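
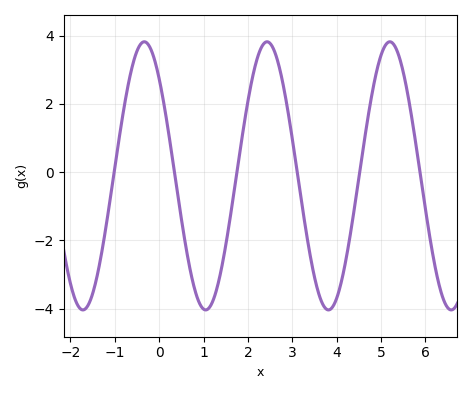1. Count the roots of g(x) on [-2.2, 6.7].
6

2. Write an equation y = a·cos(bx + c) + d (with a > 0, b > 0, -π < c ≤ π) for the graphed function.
y = 3.93cos(2.3x + 0.76) - 0.11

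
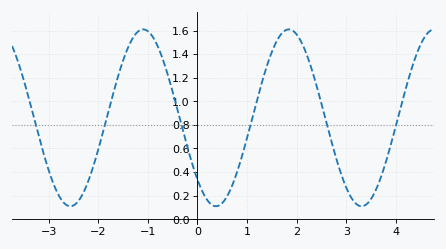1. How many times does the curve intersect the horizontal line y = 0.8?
6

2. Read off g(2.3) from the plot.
1.28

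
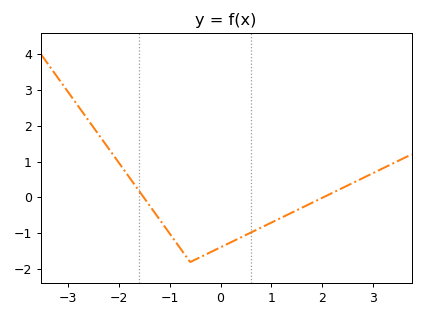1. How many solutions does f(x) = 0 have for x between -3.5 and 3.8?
2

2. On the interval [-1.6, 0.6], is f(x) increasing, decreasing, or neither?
neither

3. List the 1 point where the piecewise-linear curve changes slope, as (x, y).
(-0.6, -1.8)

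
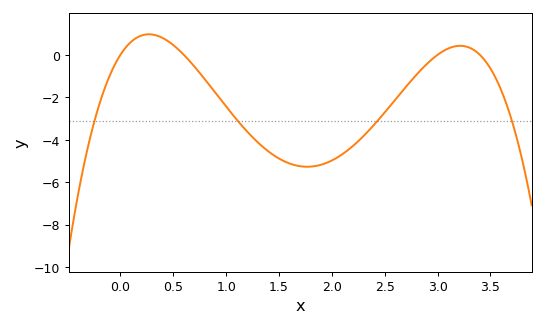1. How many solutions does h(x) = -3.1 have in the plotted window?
4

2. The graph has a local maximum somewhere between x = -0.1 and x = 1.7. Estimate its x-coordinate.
0.3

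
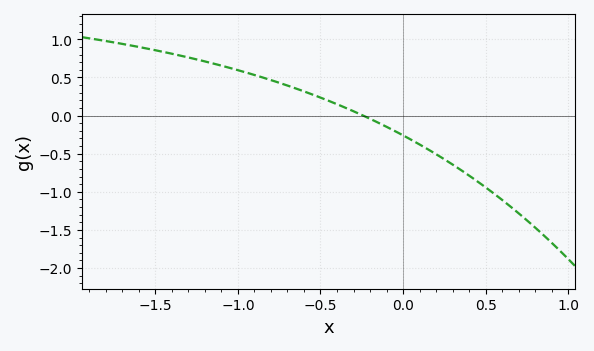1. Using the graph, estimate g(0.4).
-0.8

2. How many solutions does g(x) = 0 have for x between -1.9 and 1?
1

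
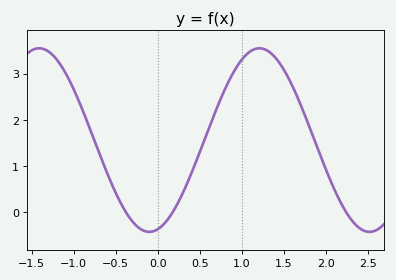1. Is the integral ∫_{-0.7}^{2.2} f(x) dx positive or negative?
positive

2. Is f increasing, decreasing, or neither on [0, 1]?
increasing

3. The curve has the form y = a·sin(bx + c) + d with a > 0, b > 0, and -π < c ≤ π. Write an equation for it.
y = 1.99sin(2.4x - 1.33) + 1.56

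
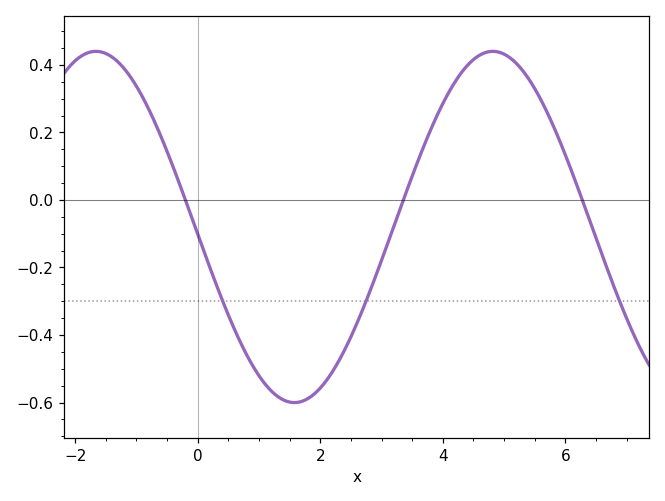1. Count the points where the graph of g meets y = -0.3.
3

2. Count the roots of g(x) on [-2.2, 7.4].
3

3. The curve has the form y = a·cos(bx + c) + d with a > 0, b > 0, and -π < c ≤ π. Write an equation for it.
y = 0.52cos(0.97x + 1.61) - 0.08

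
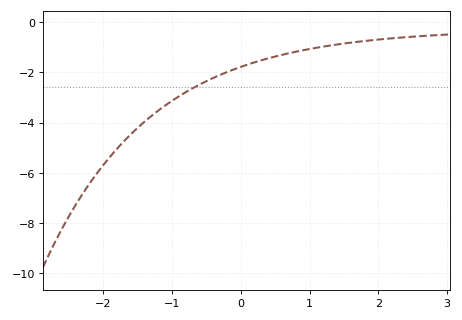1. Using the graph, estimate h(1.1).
-1.02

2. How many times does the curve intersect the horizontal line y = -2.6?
1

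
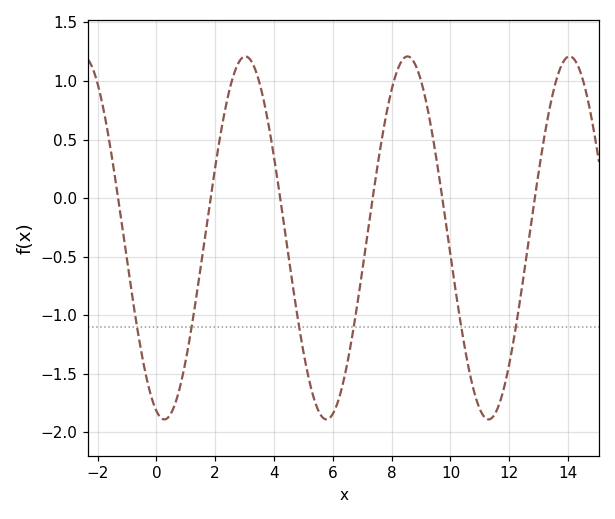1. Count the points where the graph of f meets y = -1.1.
6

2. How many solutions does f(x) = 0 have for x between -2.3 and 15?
6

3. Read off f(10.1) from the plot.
-0.65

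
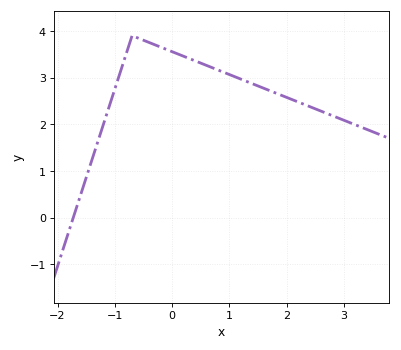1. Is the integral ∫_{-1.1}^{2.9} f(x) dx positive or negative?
positive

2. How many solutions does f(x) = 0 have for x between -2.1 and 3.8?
1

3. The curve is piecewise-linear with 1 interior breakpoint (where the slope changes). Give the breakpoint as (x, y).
(-0.7, 3.9)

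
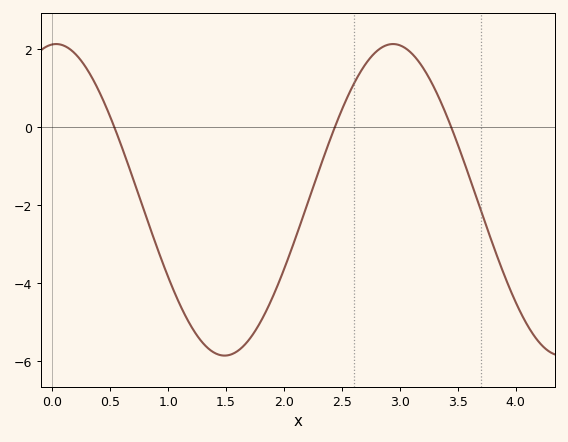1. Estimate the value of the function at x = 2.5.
0.4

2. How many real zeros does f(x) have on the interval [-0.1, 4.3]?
3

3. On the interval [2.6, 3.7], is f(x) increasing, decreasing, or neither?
neither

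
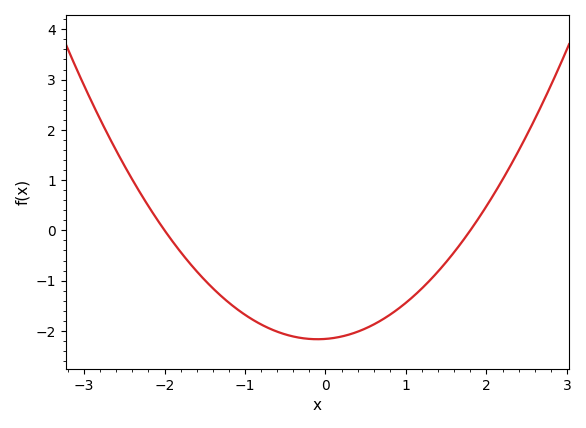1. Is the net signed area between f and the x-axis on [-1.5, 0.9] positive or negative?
negative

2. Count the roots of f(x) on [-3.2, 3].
2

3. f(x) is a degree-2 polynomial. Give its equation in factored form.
y = 0.6(x + 2)(x - 1.8)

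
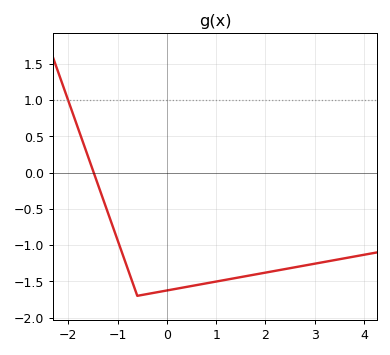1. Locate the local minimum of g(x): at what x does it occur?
-0.6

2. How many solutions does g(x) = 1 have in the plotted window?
1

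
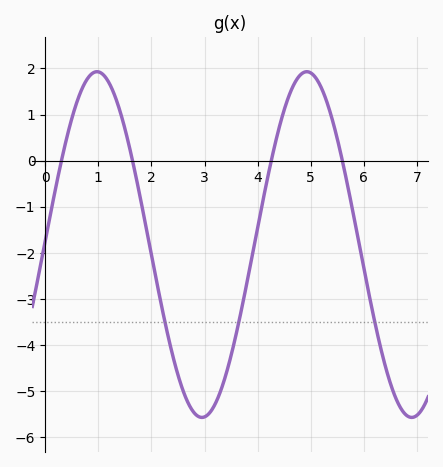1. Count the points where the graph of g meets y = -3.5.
3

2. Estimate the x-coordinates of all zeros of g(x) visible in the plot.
0.3, 1.6, 4.3, 5.6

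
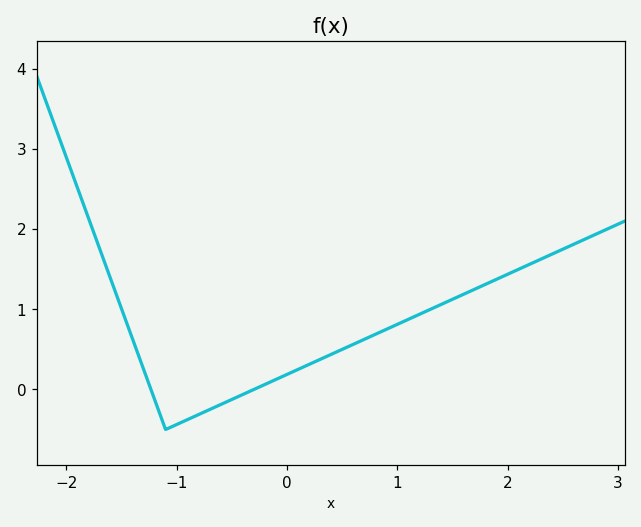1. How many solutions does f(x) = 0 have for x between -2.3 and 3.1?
2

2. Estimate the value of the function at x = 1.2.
0.937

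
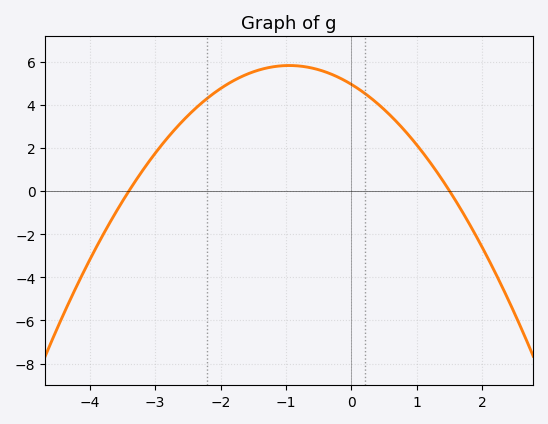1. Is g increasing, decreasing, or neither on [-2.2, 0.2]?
neither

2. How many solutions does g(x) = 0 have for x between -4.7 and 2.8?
2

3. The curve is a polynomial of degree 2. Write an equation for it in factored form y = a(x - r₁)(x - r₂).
y = -0.97(x + 3.4)(x - 1.5)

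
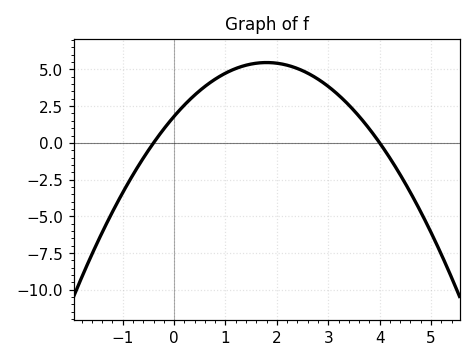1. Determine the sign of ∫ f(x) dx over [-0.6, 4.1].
positive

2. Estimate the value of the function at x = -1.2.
-4.8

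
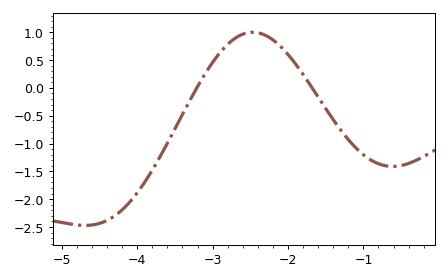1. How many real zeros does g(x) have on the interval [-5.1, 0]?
2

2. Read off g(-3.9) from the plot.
-1.7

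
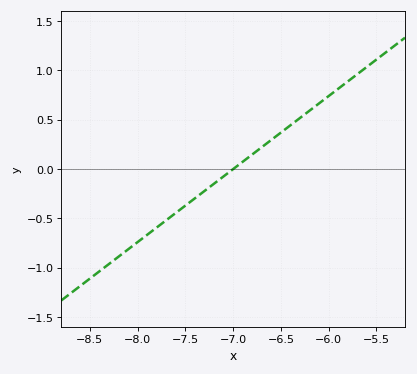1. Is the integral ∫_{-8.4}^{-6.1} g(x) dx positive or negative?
negative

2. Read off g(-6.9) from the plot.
0.074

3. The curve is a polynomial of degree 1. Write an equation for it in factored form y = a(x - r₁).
y = 0.74(x + 7)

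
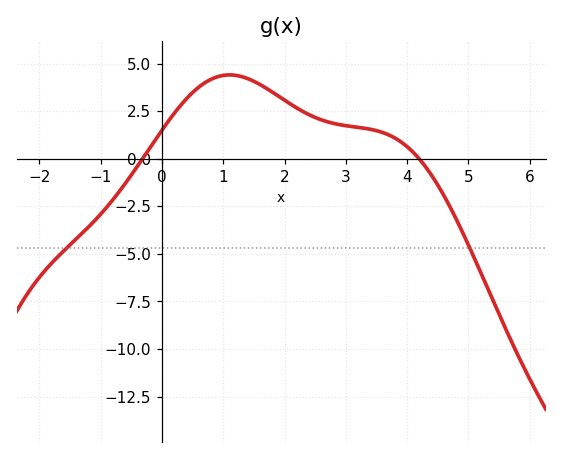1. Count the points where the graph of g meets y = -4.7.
2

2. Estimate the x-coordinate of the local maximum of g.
1.2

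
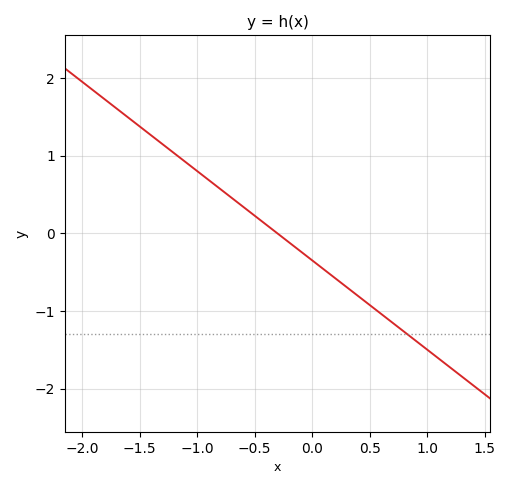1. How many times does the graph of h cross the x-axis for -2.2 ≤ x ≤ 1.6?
1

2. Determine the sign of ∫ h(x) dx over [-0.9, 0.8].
negative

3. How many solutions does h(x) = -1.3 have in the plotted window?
1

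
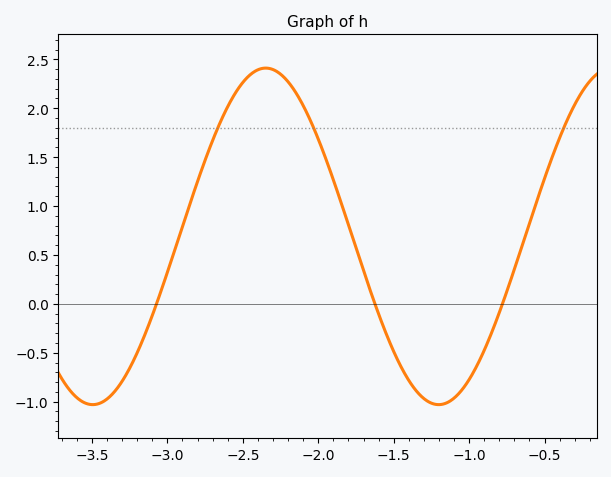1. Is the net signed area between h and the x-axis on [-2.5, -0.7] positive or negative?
positive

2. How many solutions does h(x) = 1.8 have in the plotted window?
3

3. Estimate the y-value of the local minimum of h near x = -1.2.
-1.05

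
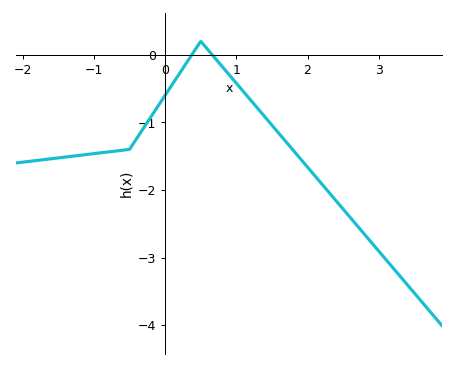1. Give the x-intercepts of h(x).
0.4, 0.7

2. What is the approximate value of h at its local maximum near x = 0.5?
0.2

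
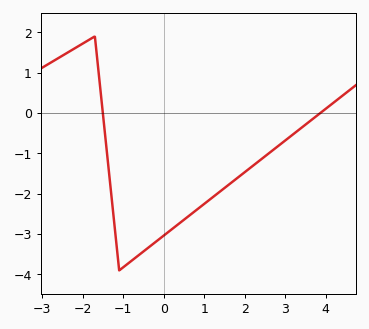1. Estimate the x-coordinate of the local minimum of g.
-1.1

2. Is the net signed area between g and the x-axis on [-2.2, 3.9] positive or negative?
negative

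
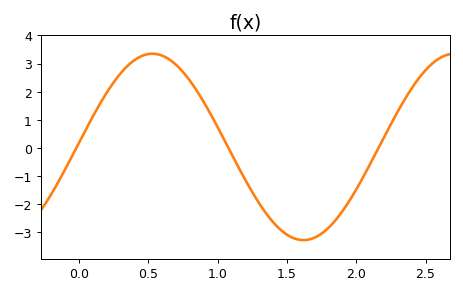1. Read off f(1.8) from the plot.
-2.85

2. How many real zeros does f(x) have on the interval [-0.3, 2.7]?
3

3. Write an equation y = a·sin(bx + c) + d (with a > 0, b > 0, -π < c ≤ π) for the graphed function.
y = 3.32sin(2.88x + 0.05) + 0.03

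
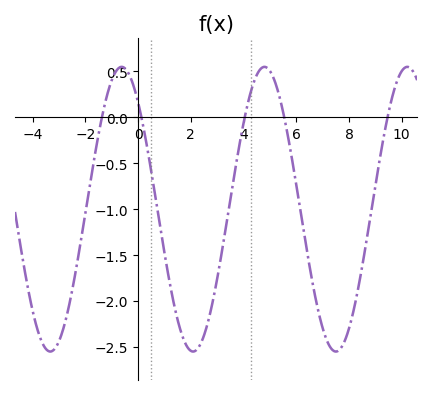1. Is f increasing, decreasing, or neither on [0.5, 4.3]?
neither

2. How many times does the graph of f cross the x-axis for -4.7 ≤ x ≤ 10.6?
5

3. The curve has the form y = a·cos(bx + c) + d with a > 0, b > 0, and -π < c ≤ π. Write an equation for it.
y = 1.55cos(1.16x + 0.722) - 1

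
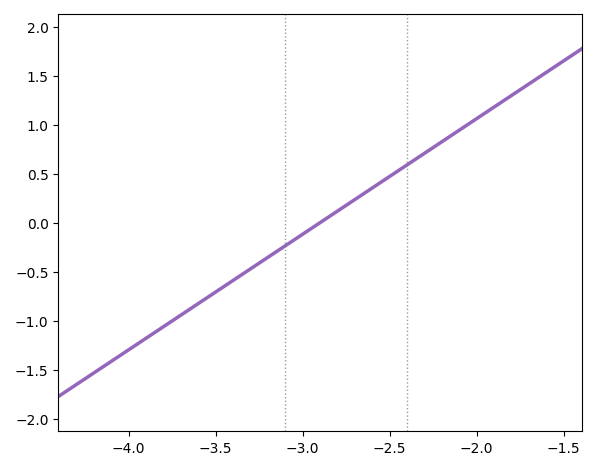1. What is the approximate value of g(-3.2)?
-0.354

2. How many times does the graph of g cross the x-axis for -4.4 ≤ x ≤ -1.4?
1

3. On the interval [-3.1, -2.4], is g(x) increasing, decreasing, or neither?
increasing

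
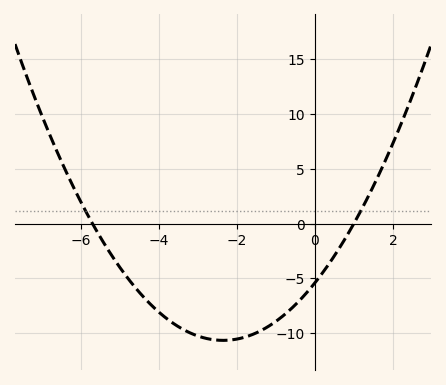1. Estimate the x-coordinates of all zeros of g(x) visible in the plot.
-5.6, 1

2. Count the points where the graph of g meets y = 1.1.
2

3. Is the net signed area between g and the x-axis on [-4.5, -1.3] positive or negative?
negative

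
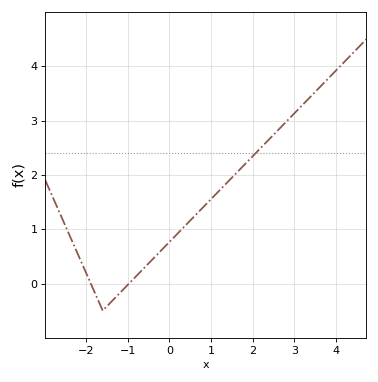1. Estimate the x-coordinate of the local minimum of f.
-1.6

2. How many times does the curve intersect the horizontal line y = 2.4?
1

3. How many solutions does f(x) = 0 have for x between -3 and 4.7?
2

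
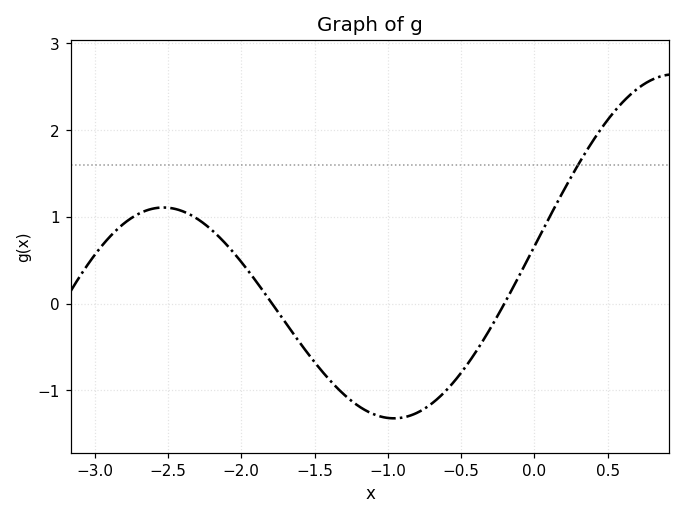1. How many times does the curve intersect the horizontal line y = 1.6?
1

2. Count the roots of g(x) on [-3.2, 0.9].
2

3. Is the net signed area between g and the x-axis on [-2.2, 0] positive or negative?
negative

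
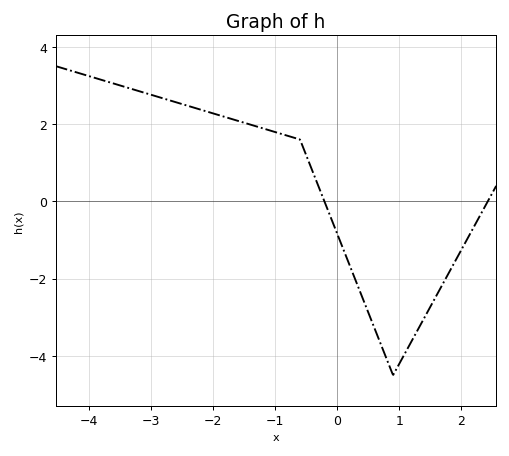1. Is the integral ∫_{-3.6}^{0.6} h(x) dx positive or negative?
positive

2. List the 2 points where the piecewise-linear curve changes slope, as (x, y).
(-0.6, 1.6); (0.9, -4.5)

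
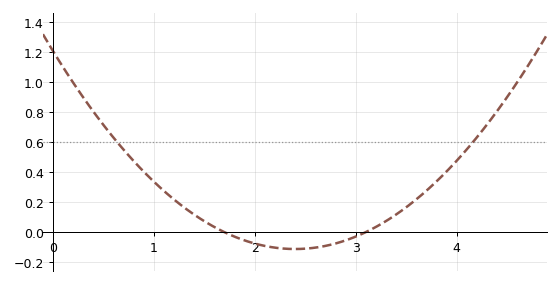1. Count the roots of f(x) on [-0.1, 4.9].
2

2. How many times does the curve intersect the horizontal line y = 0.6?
2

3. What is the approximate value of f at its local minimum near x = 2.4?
-0.12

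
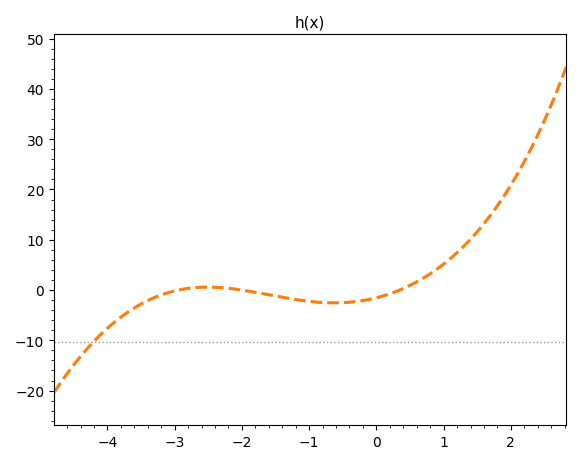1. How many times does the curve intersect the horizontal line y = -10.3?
1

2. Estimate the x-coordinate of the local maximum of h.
-2.6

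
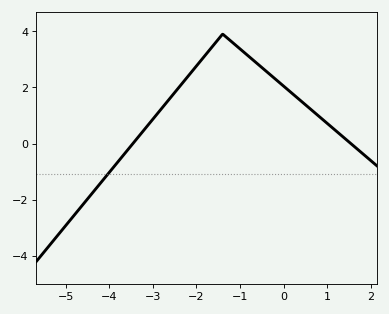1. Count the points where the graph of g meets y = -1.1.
1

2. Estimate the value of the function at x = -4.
-1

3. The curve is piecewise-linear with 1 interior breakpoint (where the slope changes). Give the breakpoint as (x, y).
(-1.4, 3.9)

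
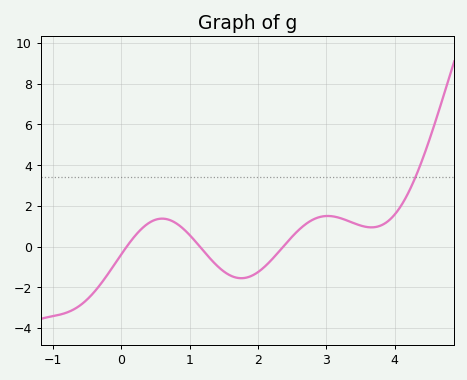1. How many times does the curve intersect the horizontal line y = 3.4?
1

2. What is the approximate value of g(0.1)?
0.2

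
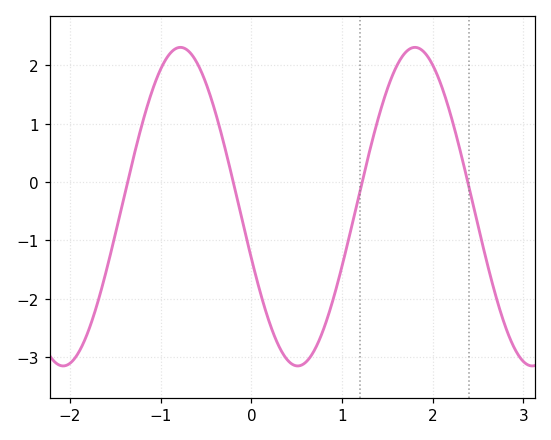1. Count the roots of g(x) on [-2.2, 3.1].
4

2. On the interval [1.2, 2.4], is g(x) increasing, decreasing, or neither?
neither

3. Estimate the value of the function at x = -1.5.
-0.9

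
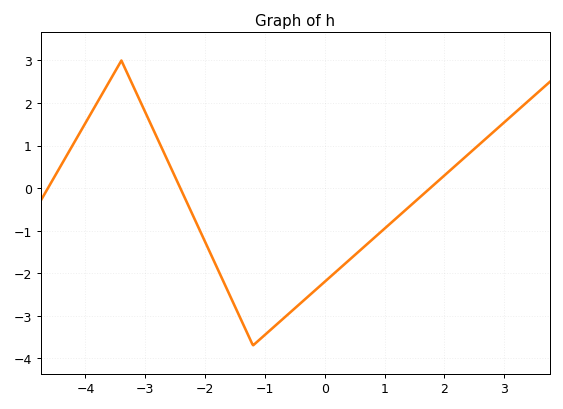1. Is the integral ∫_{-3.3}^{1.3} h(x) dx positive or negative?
negative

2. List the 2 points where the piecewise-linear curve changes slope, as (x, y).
(-3.4, 3); (-1.2, -3.7)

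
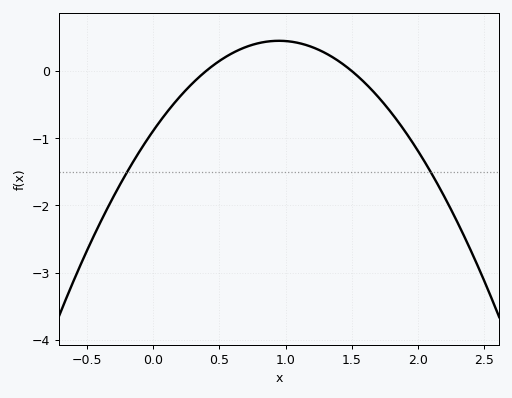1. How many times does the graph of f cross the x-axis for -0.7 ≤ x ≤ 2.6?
2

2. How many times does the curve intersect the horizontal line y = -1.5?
2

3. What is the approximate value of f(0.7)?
0.4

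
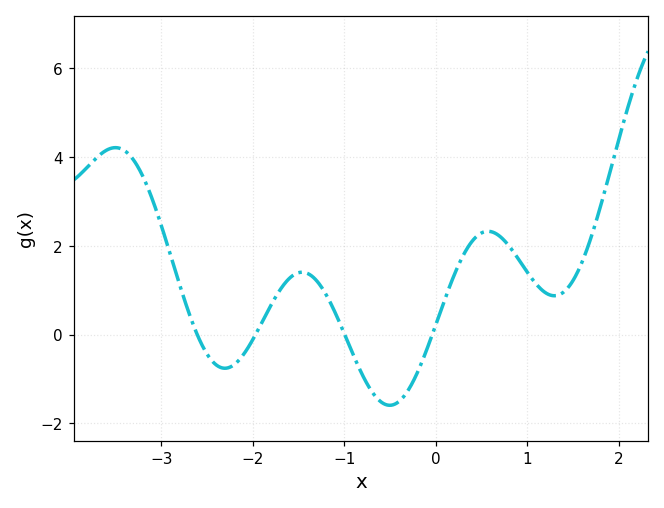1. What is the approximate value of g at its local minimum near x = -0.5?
-1.6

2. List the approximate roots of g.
-2.6, -2, -1, 0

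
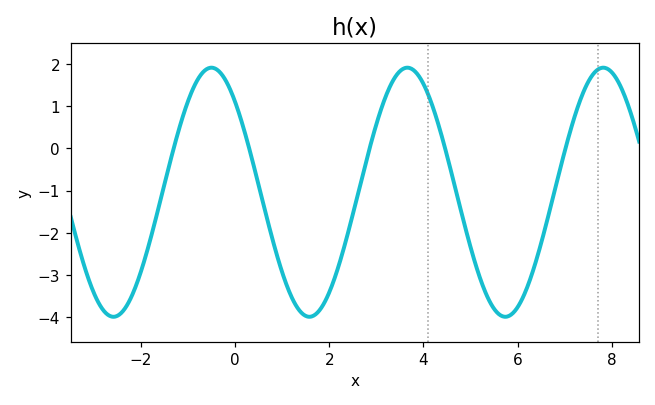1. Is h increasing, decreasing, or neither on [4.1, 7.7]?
neither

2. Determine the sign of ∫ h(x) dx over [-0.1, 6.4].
negative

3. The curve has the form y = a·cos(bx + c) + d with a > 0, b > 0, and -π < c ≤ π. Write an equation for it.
y = 2.96cos(1.51x + 0.76) - 1.04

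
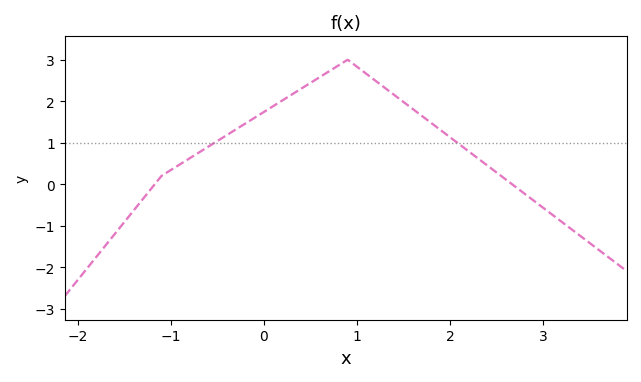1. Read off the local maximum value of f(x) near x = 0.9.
3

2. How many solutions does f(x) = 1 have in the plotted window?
2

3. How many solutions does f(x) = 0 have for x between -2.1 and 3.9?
2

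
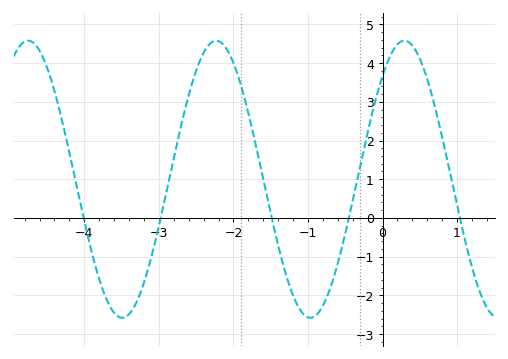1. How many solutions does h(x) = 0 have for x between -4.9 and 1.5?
5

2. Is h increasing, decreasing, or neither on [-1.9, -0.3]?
neither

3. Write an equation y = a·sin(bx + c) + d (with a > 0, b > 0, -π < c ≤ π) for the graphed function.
y = 3.58sin(2.49x + 0.842) + 1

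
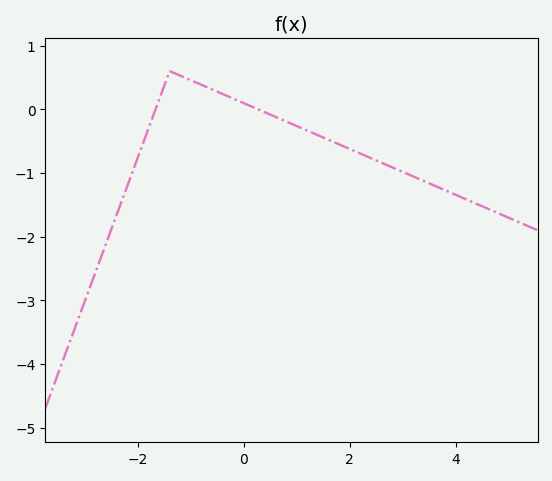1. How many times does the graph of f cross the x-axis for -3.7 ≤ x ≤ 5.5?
2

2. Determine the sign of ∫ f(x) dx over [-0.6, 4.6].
negative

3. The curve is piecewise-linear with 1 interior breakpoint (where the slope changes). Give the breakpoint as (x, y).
(-1.4, 0.6)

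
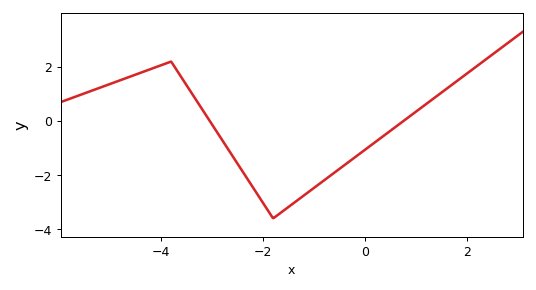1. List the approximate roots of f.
-3.04, 0.755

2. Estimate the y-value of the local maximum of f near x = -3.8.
2.2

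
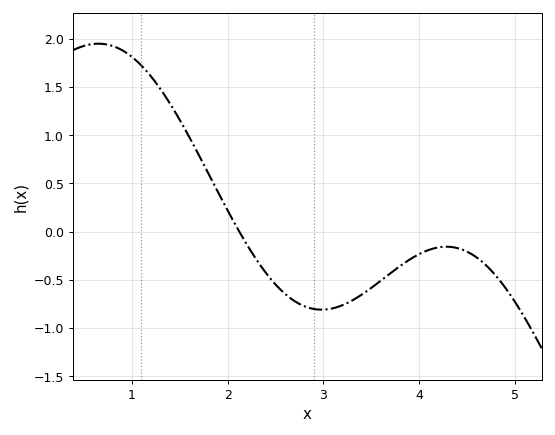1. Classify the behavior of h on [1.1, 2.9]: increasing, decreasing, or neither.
decreasing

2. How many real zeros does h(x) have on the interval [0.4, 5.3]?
1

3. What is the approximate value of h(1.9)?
0.409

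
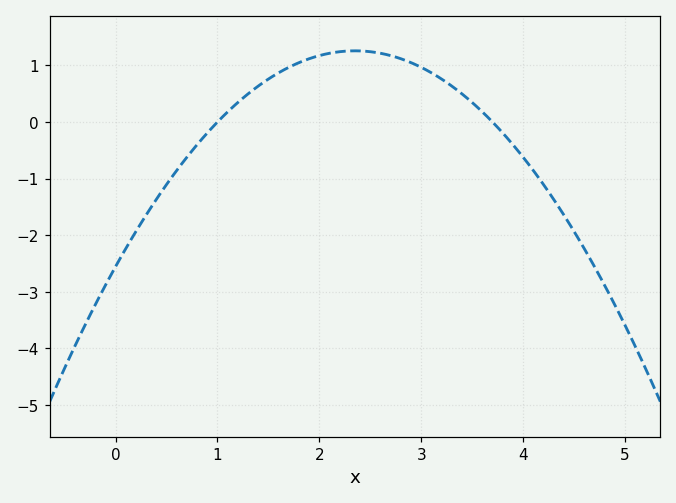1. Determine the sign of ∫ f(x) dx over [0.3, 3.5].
positive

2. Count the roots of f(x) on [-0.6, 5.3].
2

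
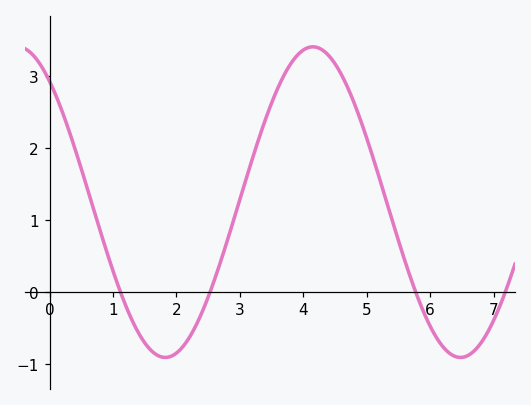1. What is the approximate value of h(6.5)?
-0.9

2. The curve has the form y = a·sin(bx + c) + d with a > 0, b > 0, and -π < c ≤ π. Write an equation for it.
y = 2.16sin(1.4x + 2.2) + 1.25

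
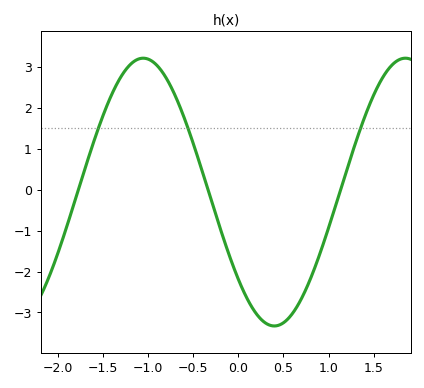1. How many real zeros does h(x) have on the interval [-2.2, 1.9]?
3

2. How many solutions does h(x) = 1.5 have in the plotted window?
3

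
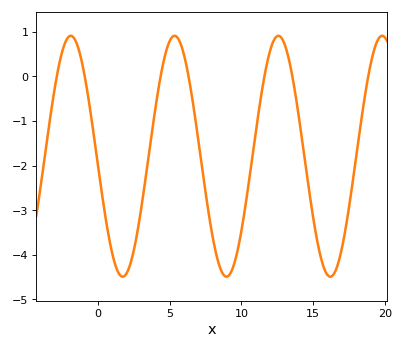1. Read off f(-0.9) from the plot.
0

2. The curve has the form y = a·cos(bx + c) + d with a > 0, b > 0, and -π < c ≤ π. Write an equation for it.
y = 2.7cos(0.87x + 1.6) - 1.79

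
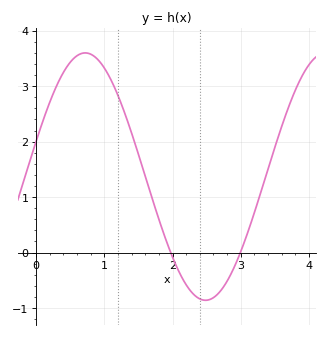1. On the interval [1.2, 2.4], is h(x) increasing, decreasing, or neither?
decreasing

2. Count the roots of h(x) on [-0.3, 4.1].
2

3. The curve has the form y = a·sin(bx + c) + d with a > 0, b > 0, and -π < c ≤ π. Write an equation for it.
y = 2.23sin(1.8x + 0.29) + 1.37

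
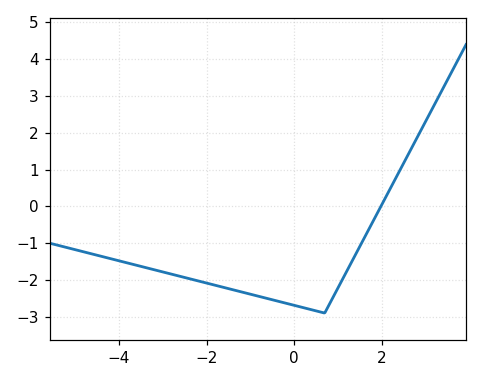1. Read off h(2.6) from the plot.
1.4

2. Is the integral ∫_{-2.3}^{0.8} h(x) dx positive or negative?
negative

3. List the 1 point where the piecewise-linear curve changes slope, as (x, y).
(0.7, -2.9)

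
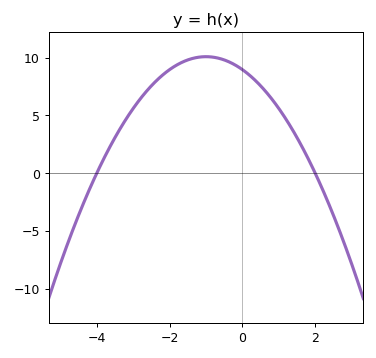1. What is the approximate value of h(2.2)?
-1.5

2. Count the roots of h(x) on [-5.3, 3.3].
2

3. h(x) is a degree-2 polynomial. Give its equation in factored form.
y = -1.12(x + 4)(x - 2)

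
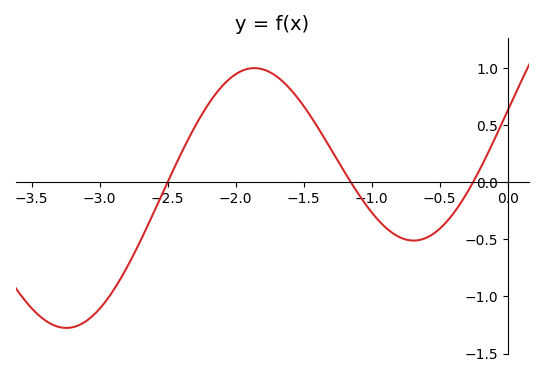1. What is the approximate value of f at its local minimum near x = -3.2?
-1.3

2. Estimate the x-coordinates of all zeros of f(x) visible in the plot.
-2.5, -1.2, -0.3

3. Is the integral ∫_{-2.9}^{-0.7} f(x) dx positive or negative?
positive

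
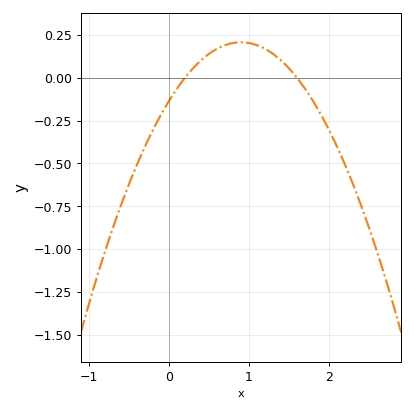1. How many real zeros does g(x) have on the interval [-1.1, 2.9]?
2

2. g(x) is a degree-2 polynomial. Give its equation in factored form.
y = -0.42(x - 0.2)(x - 1.6)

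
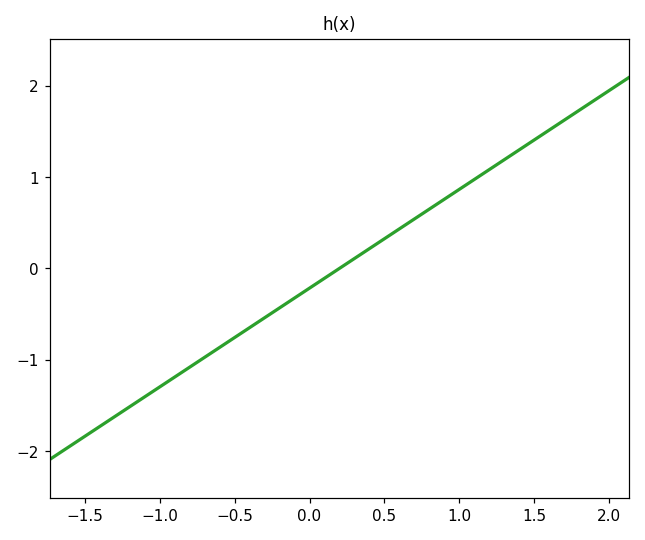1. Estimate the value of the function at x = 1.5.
1.4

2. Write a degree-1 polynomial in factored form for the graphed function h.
y = 1.08(x - 0.2)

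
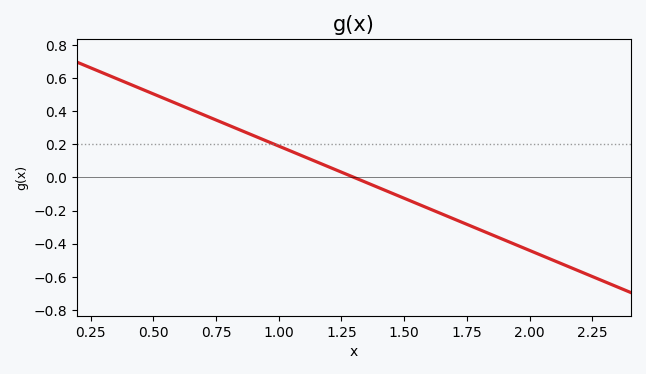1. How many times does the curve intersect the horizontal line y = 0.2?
1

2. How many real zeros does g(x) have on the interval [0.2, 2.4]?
1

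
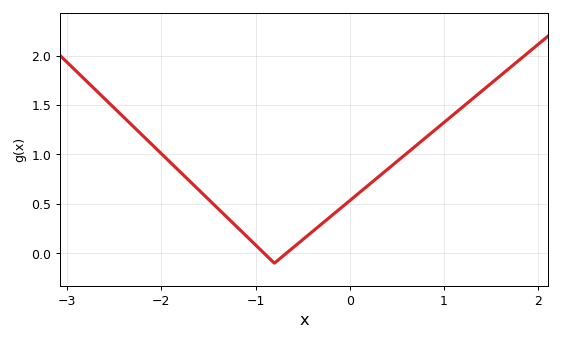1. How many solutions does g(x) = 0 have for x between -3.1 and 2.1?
2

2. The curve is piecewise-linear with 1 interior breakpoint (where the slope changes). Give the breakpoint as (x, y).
(-0.8, -0.1)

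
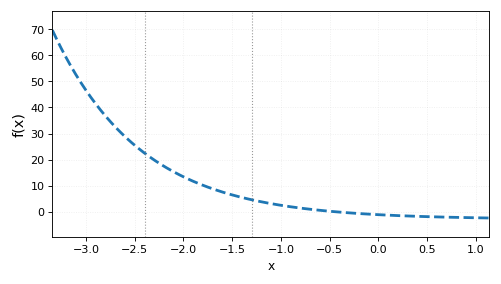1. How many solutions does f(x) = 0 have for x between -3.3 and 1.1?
1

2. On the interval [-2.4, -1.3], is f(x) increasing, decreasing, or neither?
decreasing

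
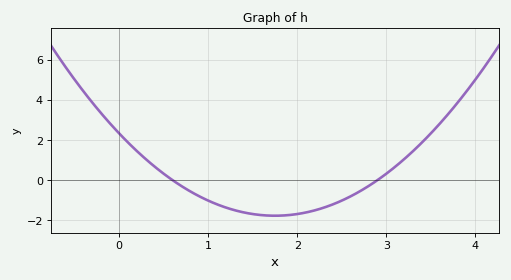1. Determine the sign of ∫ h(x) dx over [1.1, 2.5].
negative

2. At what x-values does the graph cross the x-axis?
0.6, 2.9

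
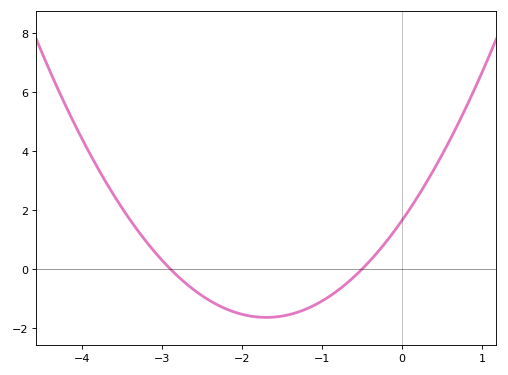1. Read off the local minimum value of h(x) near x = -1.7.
-1.64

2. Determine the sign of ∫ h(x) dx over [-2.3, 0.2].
negative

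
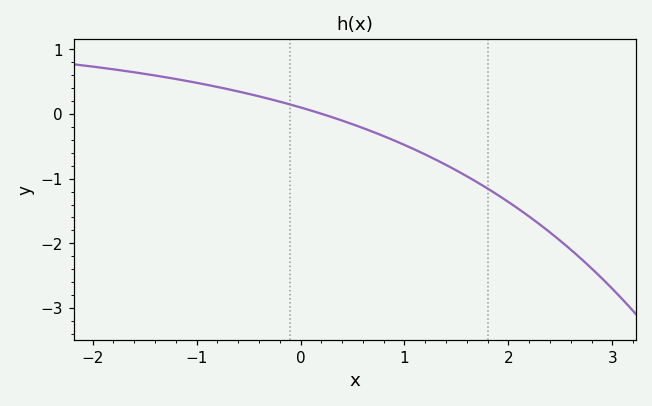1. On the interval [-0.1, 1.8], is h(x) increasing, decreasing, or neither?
decreasing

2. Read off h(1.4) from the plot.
-0.788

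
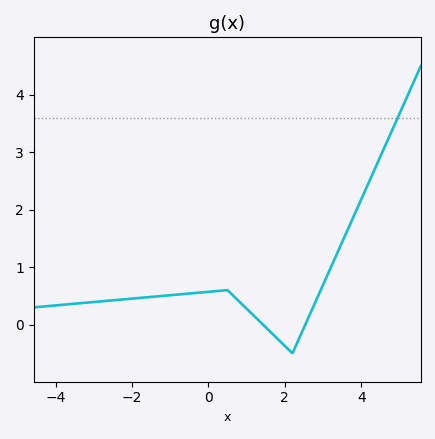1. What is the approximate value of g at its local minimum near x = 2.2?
-0.5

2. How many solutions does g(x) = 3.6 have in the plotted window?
1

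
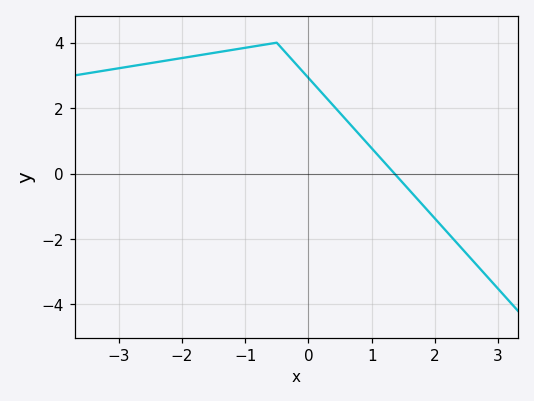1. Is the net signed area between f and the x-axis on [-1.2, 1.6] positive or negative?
positive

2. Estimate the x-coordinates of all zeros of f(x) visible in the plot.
1.4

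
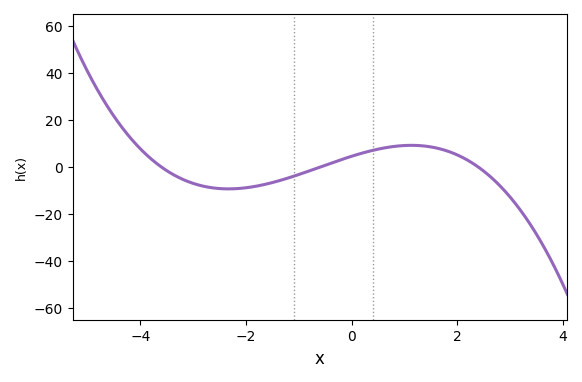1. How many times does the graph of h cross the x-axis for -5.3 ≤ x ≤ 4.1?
3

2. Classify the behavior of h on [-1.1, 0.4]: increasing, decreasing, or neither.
increasing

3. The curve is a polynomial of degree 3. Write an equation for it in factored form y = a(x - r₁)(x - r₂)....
y = -0.89(x + 3.6)(x + 0.6)(x - 2.4)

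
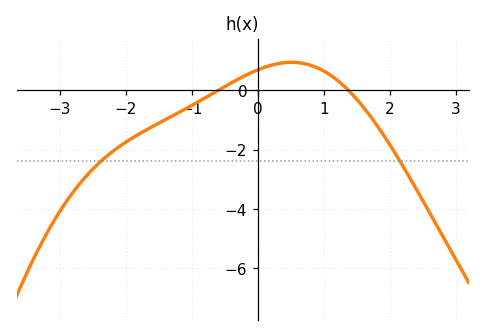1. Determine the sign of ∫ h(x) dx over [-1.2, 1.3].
positive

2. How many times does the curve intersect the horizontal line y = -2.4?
2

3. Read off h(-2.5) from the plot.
-2.66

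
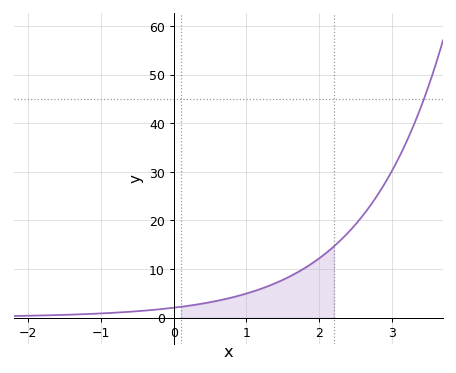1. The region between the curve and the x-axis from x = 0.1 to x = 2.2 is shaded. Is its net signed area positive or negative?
positive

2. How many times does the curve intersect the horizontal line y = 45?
1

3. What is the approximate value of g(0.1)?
2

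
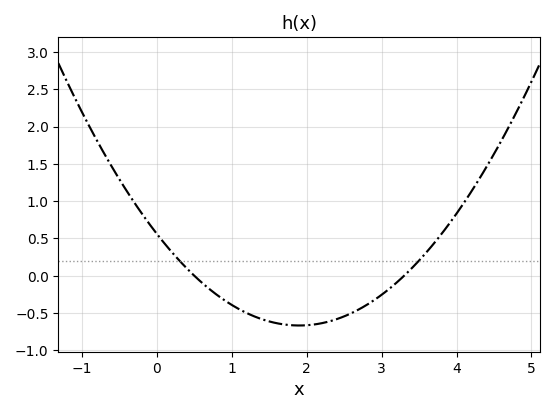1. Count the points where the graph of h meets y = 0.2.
2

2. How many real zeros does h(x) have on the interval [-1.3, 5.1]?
2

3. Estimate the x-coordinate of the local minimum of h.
1.9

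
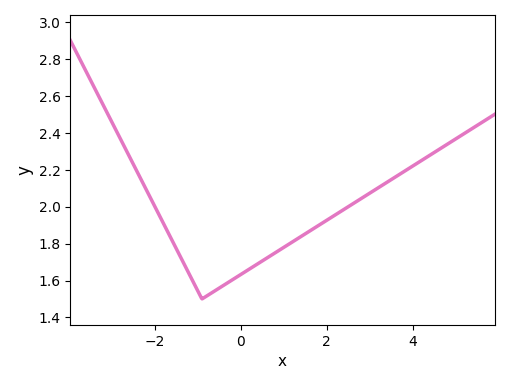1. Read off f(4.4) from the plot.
2.28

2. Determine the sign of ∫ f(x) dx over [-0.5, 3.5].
positive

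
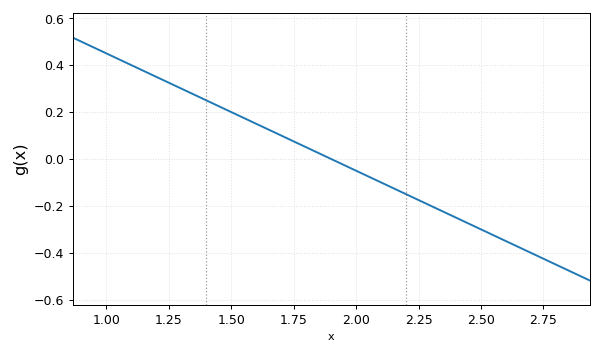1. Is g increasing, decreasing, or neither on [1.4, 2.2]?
decreasing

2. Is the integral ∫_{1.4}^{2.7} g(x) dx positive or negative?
negative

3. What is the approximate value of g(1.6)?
0.14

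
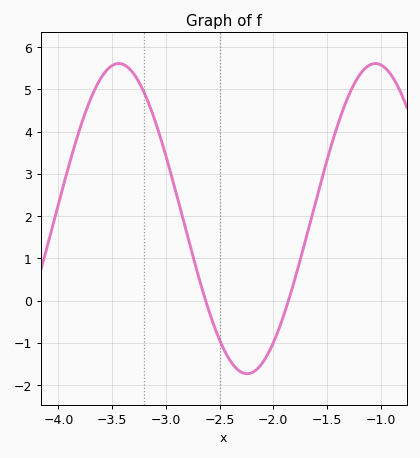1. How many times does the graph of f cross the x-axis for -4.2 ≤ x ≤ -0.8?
2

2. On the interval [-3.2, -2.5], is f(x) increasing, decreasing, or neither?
decreasing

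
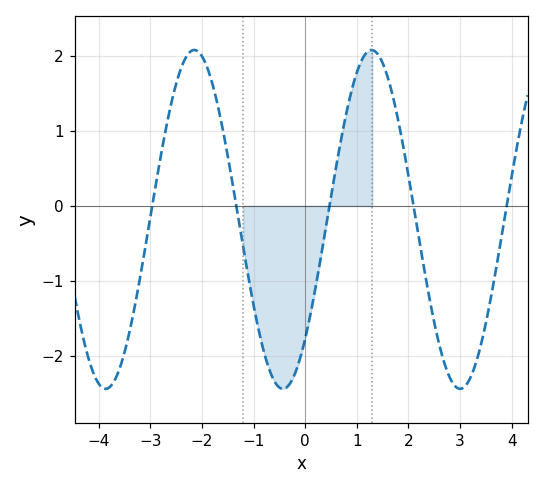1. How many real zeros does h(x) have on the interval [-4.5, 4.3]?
5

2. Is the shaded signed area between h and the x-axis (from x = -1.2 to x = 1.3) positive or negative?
negative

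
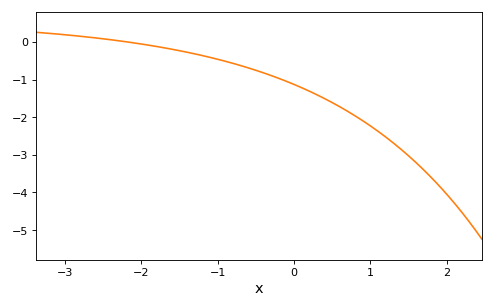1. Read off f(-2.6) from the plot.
0.1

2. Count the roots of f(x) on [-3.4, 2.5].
1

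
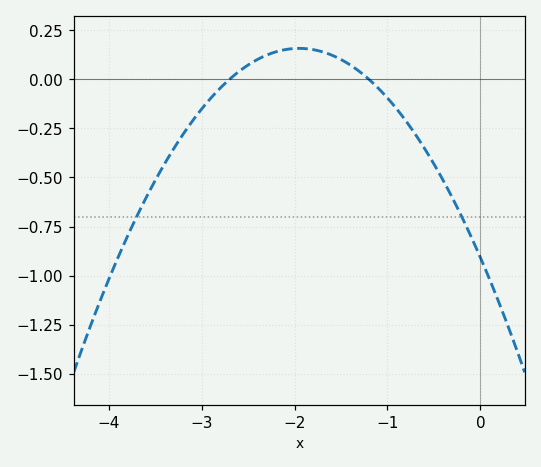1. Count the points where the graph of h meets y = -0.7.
2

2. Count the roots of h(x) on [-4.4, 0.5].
2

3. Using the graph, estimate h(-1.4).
0.073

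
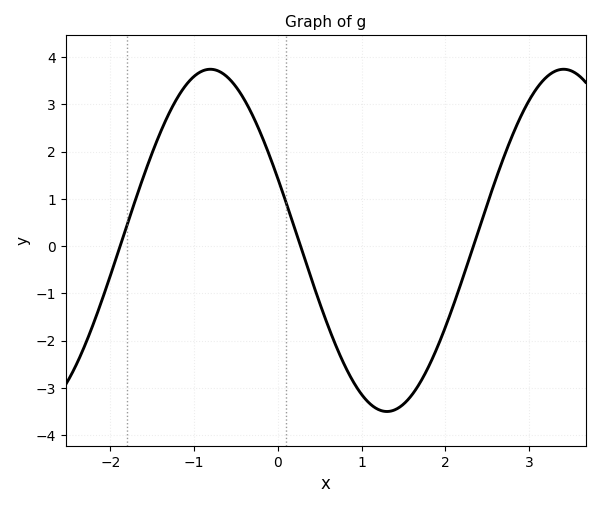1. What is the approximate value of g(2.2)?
-0.7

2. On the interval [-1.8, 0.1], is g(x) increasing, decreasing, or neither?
neither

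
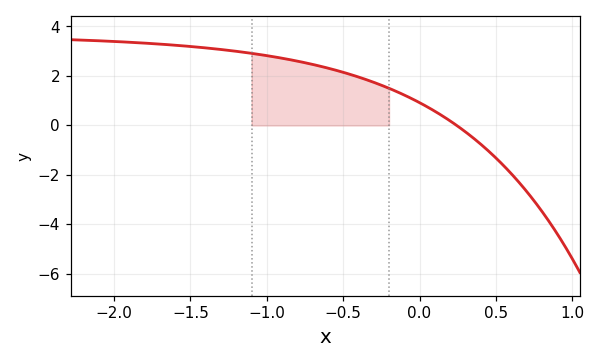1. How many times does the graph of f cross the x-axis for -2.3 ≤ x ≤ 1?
1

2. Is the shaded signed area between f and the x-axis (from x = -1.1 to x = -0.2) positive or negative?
positive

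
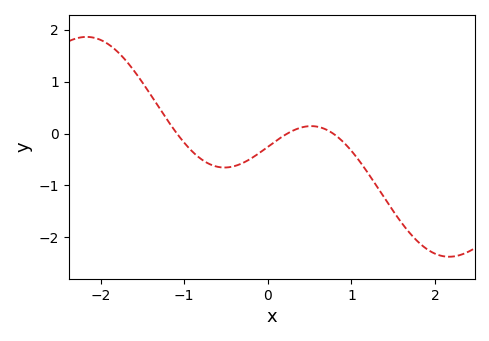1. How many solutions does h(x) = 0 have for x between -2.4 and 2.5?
3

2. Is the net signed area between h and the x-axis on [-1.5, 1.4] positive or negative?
negative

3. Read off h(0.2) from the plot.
-0.032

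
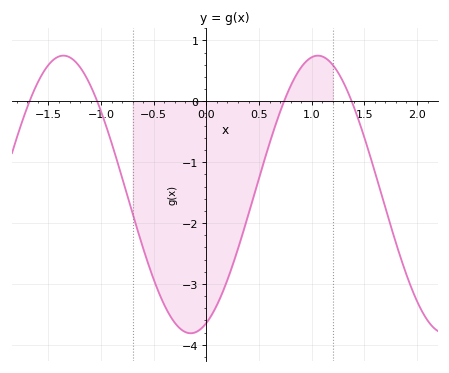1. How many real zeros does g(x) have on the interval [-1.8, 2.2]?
4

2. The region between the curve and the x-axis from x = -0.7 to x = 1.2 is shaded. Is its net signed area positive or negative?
negative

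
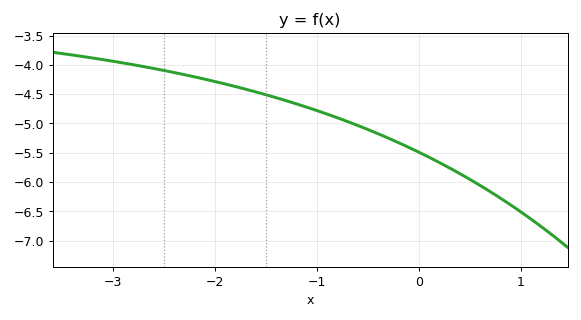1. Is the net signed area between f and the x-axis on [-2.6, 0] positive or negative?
negative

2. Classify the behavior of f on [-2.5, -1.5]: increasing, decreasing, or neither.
decreasing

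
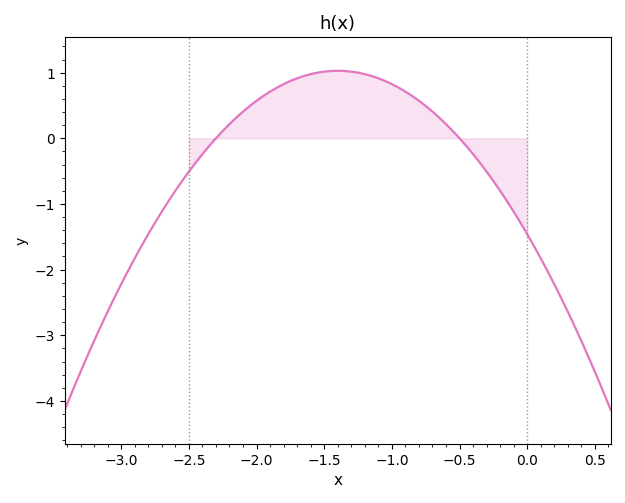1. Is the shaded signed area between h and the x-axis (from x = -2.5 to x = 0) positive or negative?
positive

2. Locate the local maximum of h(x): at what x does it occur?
-1.4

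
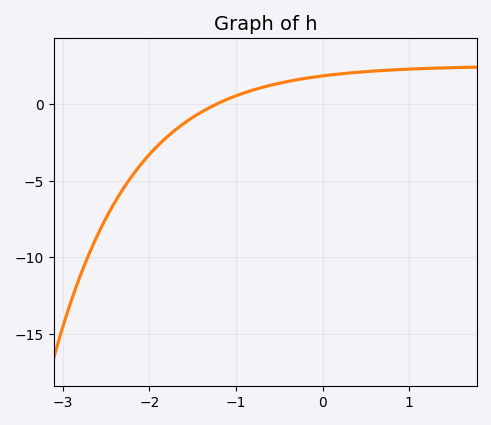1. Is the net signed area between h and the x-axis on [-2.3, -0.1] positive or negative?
negative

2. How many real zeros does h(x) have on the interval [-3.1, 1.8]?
1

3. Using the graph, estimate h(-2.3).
-5.5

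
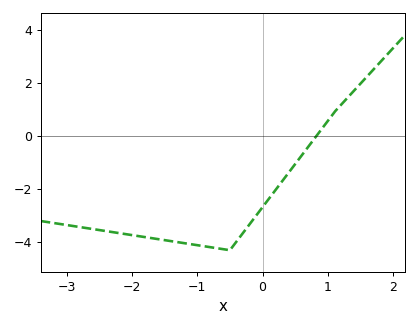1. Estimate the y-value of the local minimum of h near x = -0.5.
-4.2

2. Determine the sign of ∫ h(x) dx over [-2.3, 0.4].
negative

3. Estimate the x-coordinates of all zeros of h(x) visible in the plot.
0.8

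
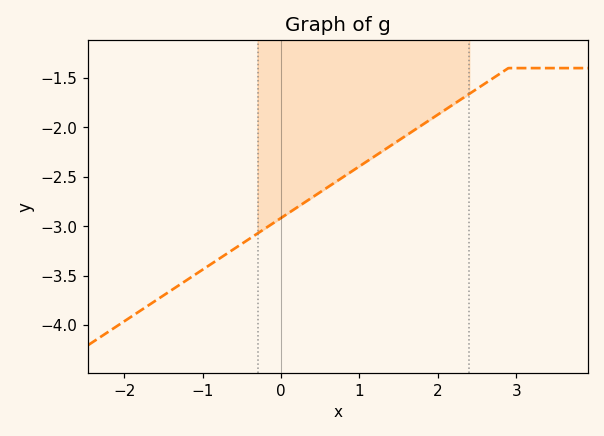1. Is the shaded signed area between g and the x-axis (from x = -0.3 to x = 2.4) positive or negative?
negative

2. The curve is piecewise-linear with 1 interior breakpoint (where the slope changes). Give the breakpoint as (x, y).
(2.9, -1.4)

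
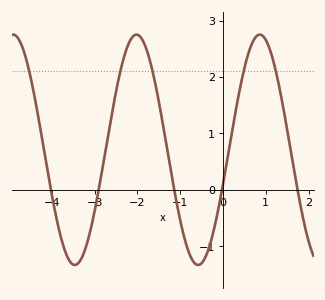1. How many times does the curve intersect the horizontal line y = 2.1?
5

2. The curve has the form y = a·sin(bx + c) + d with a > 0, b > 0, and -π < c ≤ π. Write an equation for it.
y = 2.04sin(2.18x - 0.302) + 0.71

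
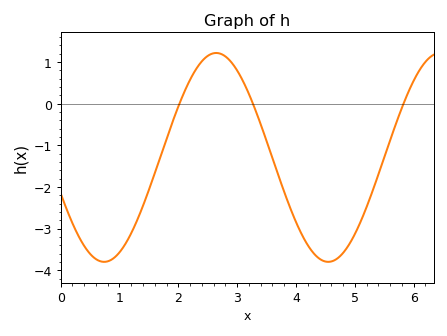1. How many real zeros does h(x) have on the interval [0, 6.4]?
3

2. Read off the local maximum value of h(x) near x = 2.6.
1.2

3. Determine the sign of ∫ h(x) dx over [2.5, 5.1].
negative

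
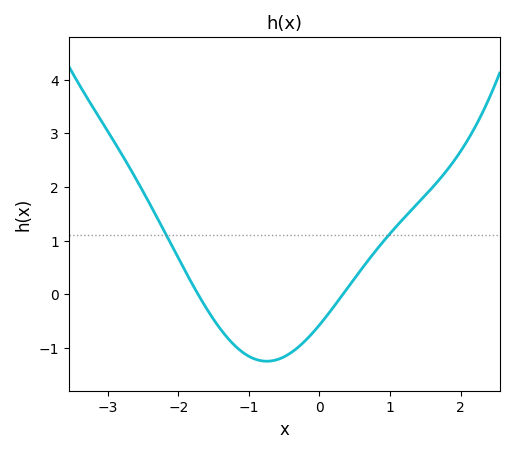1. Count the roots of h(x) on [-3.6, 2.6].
2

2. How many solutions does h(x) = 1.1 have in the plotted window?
2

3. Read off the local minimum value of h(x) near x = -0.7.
-1.25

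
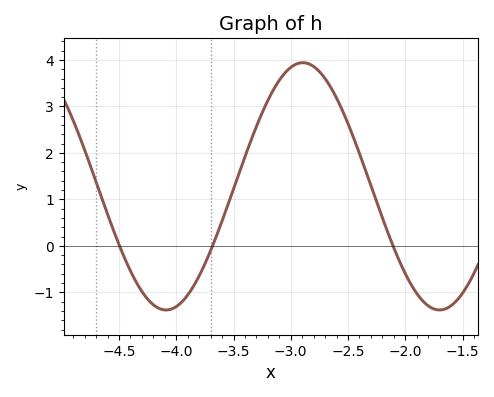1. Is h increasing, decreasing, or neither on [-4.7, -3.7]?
neither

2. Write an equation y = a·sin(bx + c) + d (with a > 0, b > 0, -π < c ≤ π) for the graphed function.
y = 2.66sin(2.63x + 2.9) + 1.28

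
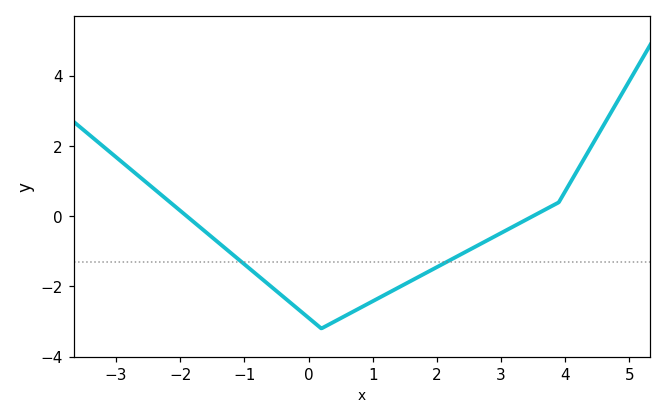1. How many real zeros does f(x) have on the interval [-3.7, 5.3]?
2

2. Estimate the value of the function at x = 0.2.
-3.2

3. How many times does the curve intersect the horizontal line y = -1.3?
2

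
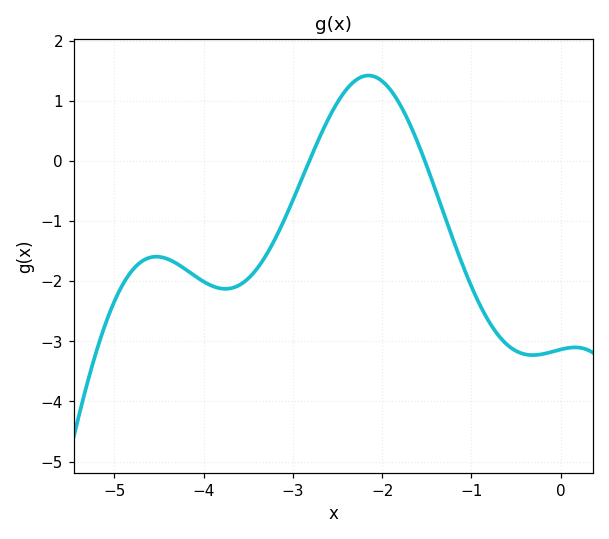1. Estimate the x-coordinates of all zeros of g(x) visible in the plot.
-2.82, -1.52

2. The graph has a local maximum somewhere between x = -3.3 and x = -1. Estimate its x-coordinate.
-2.15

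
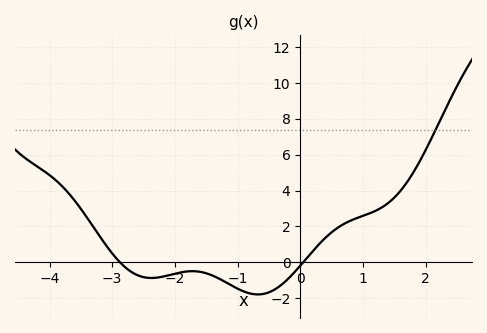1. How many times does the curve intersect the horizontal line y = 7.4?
1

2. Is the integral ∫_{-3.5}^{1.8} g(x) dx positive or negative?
positive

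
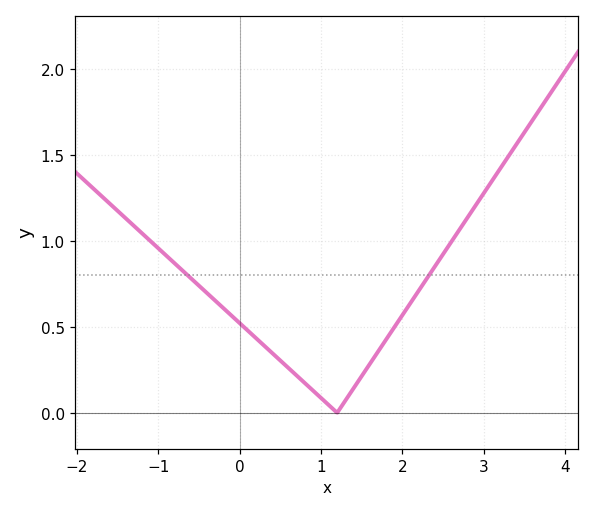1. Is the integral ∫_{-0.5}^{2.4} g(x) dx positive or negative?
positive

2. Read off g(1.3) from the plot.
0.071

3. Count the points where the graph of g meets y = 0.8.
2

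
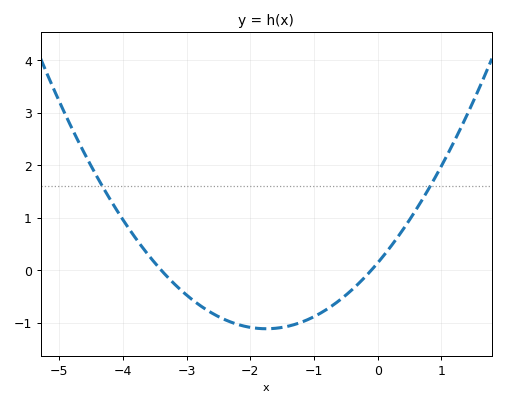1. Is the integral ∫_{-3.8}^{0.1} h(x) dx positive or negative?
negative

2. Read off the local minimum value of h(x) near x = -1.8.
-1.1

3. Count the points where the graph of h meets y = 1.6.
2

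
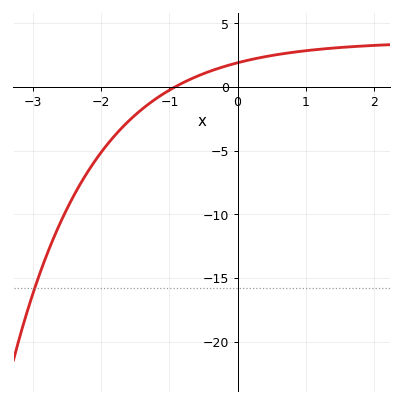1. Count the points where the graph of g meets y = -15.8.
1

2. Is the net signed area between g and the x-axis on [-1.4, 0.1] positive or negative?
positive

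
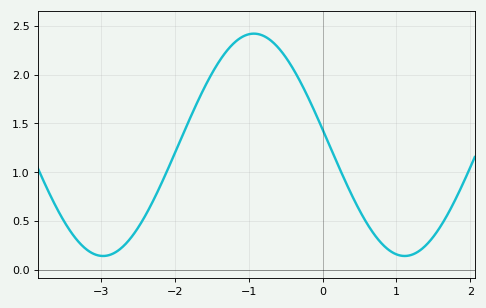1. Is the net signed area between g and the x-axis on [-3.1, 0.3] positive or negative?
positive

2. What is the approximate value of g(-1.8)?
1.54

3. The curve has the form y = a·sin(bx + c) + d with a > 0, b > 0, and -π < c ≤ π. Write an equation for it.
y = 1.14sin(1.54x + 3) + 1.28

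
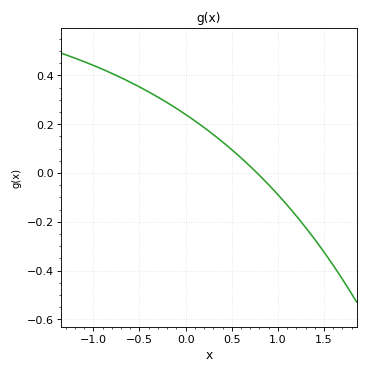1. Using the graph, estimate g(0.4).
0.12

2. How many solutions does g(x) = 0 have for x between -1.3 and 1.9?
1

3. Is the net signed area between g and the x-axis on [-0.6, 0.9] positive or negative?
positive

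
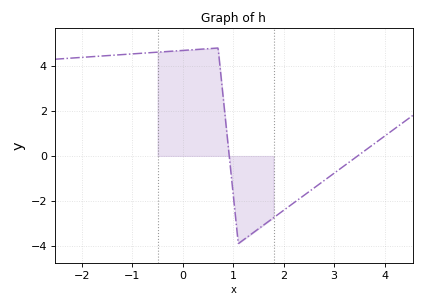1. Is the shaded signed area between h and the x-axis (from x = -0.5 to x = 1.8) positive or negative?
positive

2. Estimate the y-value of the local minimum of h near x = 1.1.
-3.8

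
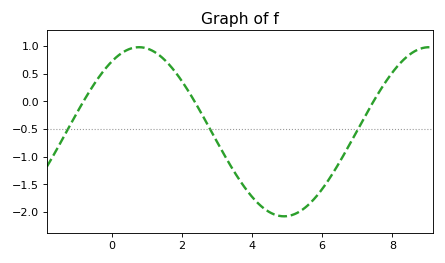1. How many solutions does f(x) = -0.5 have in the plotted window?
3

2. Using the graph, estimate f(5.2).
-2.04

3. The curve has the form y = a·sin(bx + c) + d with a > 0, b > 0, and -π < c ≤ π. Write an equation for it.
y = 1.53sin(0.76x + 0.98) - 0.55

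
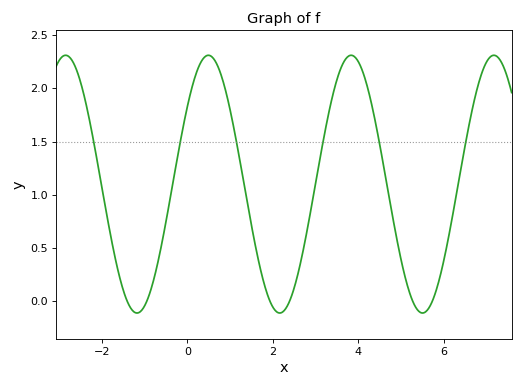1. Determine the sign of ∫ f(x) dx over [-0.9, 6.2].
positive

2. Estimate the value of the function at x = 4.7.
1.05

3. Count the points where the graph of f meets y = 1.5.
6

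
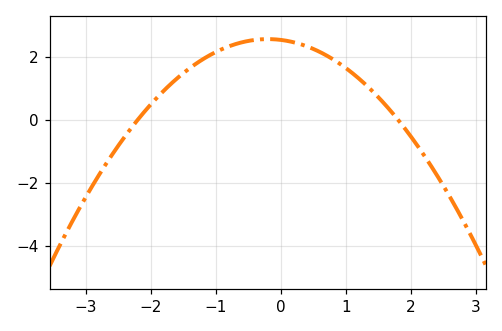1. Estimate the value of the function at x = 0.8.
1.9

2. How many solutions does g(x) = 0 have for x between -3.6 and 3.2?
2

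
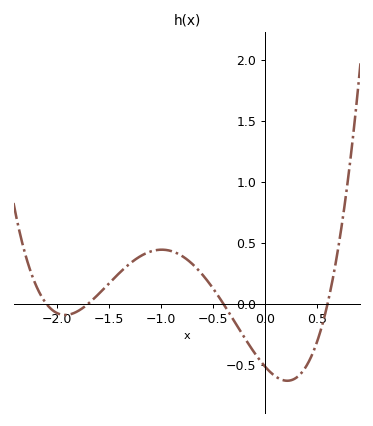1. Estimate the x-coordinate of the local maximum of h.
-0.992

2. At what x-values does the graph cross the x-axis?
-2.1, -1.7, -0.4, 0.6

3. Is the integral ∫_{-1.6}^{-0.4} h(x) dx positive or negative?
positive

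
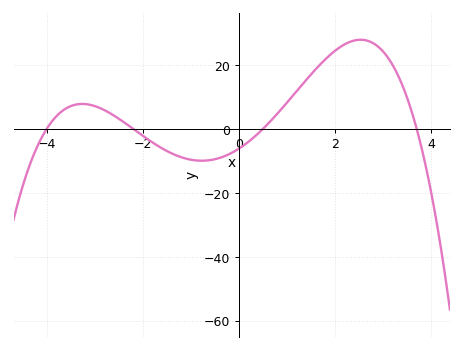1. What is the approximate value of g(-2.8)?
5.87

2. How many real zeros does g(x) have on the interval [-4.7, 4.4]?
4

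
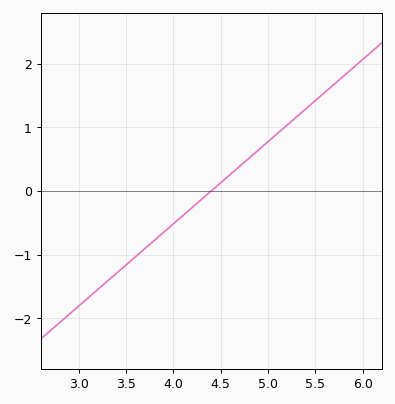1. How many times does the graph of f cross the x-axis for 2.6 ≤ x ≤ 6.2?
1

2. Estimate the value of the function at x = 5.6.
1.5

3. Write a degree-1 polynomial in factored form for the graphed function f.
y = 1.29(x - 4.4)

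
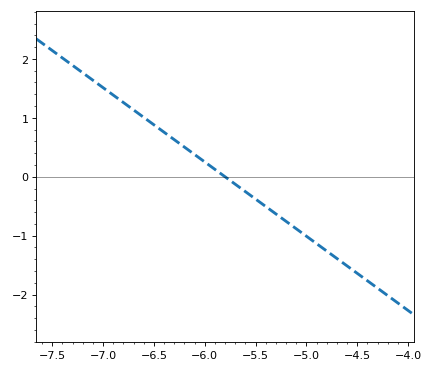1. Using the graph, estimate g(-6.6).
1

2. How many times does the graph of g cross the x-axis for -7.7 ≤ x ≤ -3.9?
1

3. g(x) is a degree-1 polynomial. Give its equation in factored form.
y = -1.26(x + 5.8)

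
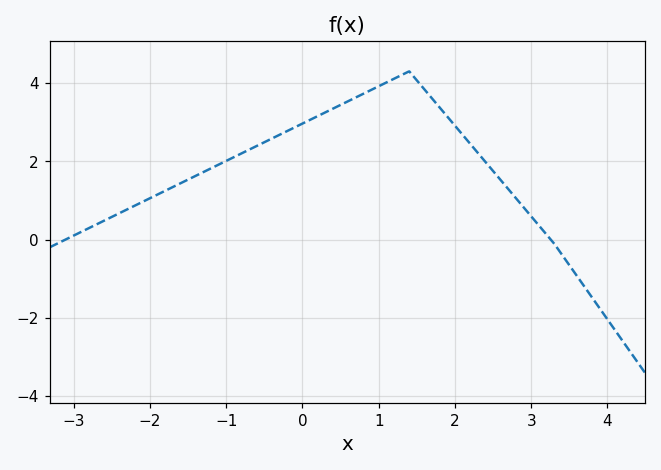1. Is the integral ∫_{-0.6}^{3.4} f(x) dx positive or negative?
positive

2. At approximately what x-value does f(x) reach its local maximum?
1.4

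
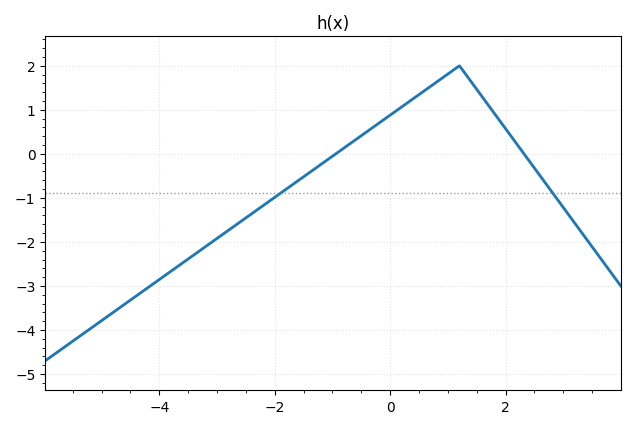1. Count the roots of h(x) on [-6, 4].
2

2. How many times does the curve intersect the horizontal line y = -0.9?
2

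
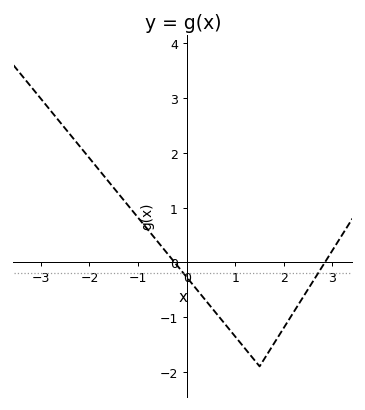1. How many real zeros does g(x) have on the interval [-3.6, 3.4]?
2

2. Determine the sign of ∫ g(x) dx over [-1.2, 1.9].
negative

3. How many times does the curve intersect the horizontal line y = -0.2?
2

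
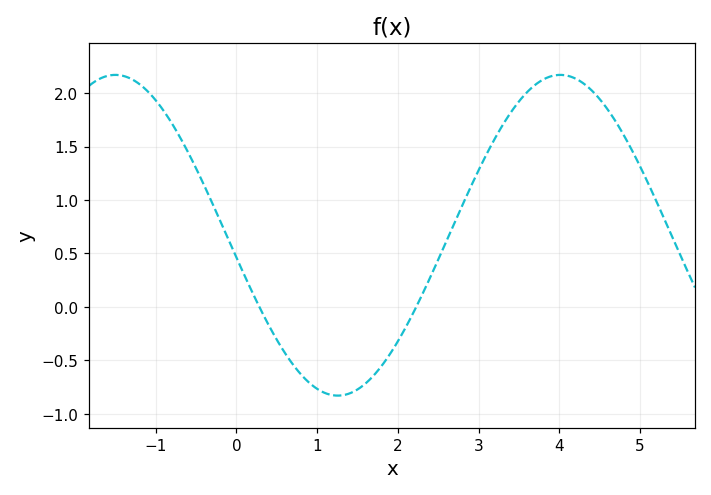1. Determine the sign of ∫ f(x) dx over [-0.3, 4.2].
positive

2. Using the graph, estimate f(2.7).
0.783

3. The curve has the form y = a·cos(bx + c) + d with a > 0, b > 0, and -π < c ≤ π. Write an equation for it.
y = 1.5cos(1.14x + 1.71) + 0.67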